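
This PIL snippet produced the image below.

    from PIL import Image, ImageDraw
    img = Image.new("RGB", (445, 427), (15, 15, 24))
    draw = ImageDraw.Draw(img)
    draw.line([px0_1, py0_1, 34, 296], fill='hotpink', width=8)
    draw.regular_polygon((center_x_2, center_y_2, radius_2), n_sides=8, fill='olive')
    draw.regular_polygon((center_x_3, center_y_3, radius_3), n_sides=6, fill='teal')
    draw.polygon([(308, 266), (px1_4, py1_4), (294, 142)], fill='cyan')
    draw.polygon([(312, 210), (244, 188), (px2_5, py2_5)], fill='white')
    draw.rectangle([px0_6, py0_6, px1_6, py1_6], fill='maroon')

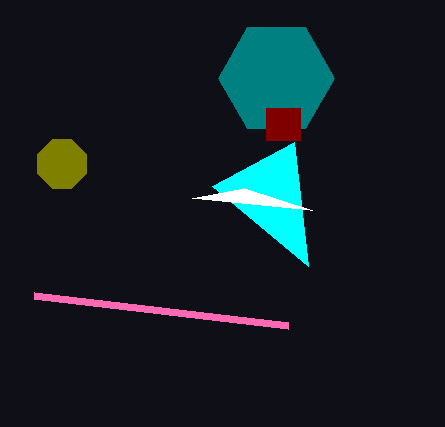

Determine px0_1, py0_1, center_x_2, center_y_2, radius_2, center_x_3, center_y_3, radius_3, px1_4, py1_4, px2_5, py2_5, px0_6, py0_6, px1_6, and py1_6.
px0_1 = 288, py0_1 = 326, center_x_2 = 62, center_y_2 = 164, radius_2 = 26, center_x_3 = 276, center_y_3 = 78, radius_3 = 58, px1_4 = 212, py1_4 = 186, px2_5 = 192, py2_5 = 198, px0_6 = 266, py0_6 = 108, px1_6 = 300, py1_6 = 140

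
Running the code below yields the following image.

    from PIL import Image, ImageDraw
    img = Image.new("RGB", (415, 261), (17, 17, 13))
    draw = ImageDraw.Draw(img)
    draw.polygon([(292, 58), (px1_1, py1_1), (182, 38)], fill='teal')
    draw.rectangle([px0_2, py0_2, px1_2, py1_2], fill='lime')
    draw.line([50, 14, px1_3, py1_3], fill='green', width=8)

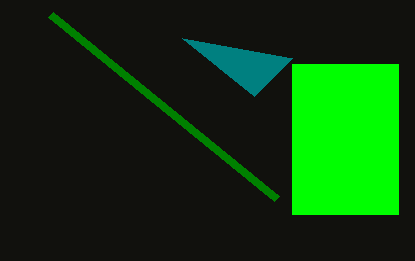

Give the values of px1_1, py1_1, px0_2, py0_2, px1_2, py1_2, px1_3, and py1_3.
px1_1 = 254; py1_1 = 96; px0_2 = 292; py0_2 = 64; px1_2 = 398; py1_2 = 214; px1_3 = 276; py1_3 = 198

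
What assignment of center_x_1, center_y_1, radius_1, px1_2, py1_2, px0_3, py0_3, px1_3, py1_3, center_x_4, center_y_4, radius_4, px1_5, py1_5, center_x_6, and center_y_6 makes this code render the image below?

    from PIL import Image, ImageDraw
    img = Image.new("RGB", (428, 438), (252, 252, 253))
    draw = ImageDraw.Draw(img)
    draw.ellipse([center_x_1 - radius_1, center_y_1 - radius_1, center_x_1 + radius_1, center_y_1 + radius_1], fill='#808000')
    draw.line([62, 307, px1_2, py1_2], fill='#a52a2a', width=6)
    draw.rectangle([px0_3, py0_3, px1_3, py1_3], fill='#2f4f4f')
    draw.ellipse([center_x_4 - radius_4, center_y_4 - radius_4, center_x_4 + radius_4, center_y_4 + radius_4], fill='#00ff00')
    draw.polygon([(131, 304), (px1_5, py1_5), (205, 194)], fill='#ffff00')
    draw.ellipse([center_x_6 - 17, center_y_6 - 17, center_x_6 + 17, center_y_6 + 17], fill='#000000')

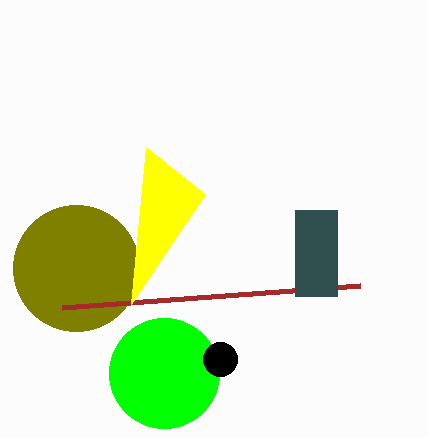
center_x_1 = 76, center_y_1 = 268, radius_1 = 63, px1_2 = 360, py1_2 = 285, px0_3 = 295, py0_3 = 210, px1_3 = 337, py1_3 = 296, center_x_4 = 164, center_y_4 = 373, radius_4 = 55, px1_5 = 146, py1_5 = 147, center_x_6 = 220, center_y_6 = 359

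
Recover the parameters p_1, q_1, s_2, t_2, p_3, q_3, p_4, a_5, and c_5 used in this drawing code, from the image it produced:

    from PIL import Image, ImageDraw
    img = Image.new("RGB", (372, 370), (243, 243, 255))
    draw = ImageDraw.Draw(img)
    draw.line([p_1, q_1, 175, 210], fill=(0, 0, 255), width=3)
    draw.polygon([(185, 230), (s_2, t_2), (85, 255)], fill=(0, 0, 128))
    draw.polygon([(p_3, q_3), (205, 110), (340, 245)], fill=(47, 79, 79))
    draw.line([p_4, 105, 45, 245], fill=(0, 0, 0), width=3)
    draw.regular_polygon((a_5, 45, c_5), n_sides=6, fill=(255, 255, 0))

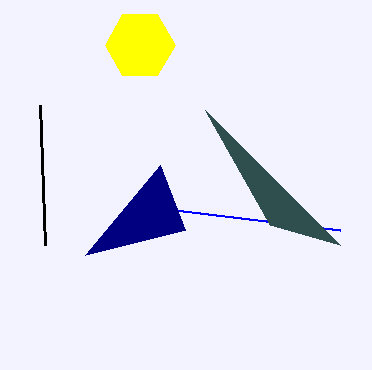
p_1 = 340
q_1 = 230
s_2 = 160
t_2 = 165
p_3 = 270
q_3 = 225
p_4 = 40
a_5 = 140
c_5 = 35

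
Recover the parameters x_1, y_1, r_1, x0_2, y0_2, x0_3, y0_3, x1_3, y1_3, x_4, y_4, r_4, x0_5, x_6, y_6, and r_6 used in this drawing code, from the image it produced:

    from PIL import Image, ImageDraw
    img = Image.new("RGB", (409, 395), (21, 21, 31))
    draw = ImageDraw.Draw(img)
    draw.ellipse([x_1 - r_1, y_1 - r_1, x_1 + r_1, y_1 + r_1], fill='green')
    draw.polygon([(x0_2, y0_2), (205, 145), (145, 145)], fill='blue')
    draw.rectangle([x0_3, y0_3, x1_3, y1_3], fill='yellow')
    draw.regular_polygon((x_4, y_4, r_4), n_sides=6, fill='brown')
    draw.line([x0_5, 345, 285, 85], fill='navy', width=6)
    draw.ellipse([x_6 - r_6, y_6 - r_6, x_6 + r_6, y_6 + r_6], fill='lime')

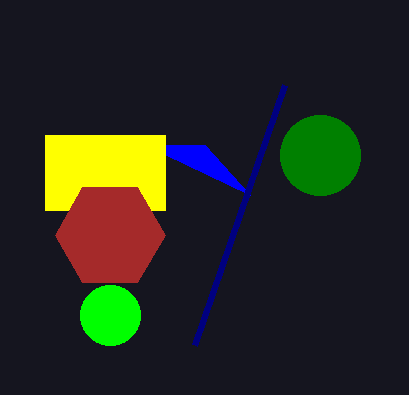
x_1 = 320; y_1 = 155; r_1 = 40; x0_2 = 250; y0_2 = 195; x0_3 = 45; y0_3 = 135; x1_3 = 165; y1_3 = 210; x_4 = 110; y_4 = 235; r_4 = 55; x0_5 = 195; x_6 = 110; y_6 = 315; r_6 = 30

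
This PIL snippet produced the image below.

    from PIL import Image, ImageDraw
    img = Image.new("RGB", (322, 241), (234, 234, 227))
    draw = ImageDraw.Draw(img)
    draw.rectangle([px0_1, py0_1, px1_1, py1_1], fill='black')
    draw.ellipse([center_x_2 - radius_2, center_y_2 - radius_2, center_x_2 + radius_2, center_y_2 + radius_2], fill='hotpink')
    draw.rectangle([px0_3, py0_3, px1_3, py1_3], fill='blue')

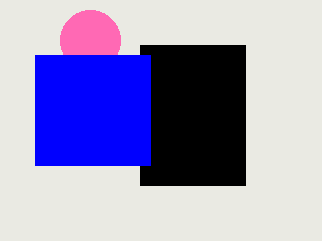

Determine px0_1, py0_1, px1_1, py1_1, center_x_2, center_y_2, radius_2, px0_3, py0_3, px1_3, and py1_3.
px0_1 = 140
py0_1 = 45
px1_1 = 245
py1_1 = 185
center_x_2 = 90
center_y_2 = 40
radius_2 = 30
px0_3 = 35
py0_3 = 55
px1_3 = 150
py1_3 = 165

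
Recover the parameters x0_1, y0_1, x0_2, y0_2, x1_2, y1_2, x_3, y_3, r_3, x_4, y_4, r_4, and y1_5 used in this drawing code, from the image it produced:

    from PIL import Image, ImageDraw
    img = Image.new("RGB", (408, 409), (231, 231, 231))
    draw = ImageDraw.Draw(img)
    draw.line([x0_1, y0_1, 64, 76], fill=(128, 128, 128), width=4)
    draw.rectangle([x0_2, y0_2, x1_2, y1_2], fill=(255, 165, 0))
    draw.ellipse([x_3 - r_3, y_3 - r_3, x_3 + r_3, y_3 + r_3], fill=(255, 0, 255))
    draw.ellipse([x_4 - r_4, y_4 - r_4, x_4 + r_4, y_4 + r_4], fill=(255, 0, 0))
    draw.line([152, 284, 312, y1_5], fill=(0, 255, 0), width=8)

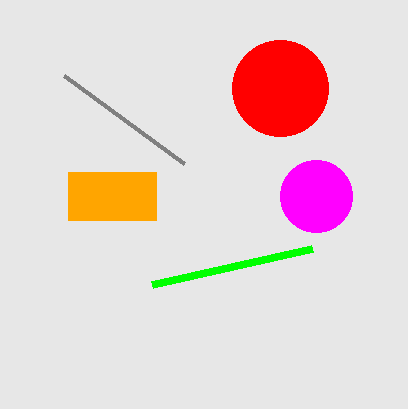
x0_1 = 184; y0_1 = 164; x0_2 = 68; y0_2 = 172; x1_2 = 156; y1_2 = 220; x_3 = 316; y_3 = 196; r_3 = 36; x_4 = 280; y_4 = 88; r_4 = 48; y1_5 = 248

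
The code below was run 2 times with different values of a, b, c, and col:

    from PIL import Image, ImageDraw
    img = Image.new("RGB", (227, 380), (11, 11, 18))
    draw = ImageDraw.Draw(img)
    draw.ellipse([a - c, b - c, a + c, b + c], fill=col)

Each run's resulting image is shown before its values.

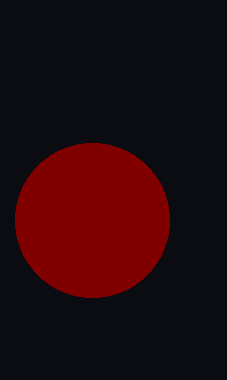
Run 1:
a = 92, b = 220, c = 77, col = 'maroon'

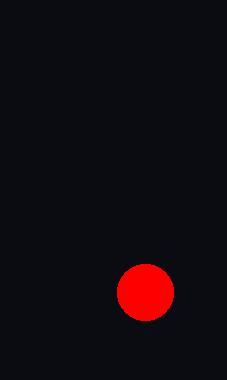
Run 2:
a = 145; b = 292; c = 28; col = 'red'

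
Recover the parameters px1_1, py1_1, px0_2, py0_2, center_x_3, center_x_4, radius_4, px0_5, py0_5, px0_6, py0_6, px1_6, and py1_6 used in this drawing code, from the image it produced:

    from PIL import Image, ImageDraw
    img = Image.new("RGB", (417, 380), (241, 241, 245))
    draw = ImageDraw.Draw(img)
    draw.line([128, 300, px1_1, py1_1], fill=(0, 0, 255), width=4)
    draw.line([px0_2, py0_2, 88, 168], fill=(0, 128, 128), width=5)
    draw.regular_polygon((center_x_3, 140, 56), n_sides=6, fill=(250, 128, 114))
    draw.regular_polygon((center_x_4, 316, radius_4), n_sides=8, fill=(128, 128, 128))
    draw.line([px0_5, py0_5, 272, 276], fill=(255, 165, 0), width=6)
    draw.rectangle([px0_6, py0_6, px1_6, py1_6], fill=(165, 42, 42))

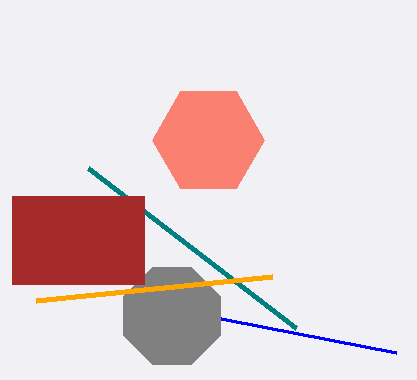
px1_1 = 396
py1_1 = 352
px0_2 = 296
py0_2 = 328
center_x_3 = 208
center_x_4 = 172
radius_4 = 52
px0_5 = 36
py0_5 = 300
px0_6 = 12
py0_6 = 196
px1_6 = 144
py1_6 = 284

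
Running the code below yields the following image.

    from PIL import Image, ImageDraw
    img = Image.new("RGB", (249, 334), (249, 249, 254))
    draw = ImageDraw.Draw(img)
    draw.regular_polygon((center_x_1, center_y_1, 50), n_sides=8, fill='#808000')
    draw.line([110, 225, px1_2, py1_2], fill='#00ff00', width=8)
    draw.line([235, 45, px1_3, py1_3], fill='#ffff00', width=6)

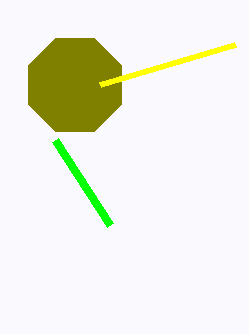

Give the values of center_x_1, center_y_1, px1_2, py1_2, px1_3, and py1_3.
center_x_1 = 75
center_y_1 = 85
px1_2 = 55
py1_2 = 140
px1_3 = 100
py1_3 = 85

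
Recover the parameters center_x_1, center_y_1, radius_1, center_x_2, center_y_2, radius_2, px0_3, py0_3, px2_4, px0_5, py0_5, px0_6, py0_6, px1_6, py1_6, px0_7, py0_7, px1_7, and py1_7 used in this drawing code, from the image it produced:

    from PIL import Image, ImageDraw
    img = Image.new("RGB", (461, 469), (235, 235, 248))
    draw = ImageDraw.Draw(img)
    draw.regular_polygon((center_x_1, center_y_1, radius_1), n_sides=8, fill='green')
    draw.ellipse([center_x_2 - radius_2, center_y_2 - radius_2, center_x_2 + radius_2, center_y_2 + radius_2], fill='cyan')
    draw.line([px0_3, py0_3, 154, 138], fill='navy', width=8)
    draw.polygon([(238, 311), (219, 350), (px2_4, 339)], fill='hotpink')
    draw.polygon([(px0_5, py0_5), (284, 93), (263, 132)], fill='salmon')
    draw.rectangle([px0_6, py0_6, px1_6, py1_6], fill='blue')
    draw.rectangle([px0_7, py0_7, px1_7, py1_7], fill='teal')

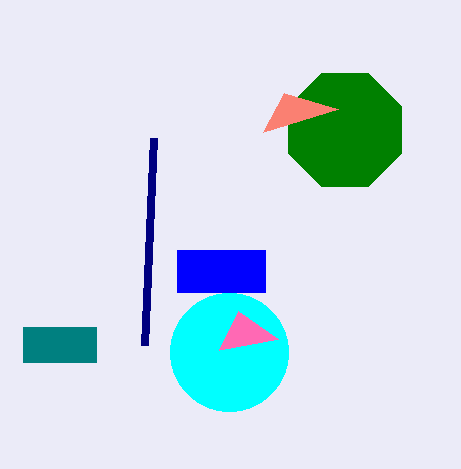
center_x_1 = 345; center_y_1 = 130; radius_1 = 61; center_x_2 = 229; center_y_2 = 352; radius_2 = 59; px0_3 = 145; py0_3 = 345; px2_4 = 278; px0_5 = 338; py0_5 = 109; px0_6 = 177; py0_6 = 250; px1_6 = 265; py1_6 = 292; px0_7 = 23; py0_7 = 327; px1_7 = 96; py1_7 = 362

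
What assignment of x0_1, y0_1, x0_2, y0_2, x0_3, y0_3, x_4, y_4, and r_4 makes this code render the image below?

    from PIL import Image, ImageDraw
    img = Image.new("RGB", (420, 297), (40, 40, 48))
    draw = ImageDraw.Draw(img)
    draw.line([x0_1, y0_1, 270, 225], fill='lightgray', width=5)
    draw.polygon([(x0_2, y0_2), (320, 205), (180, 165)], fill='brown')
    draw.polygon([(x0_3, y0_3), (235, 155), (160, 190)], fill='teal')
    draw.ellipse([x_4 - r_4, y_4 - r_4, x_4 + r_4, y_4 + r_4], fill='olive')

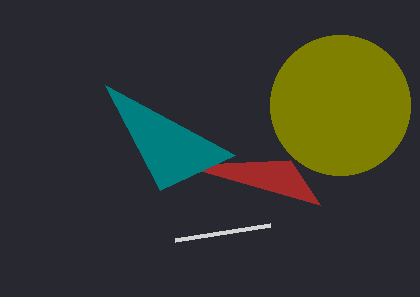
x0_1 = 175; y0_1 = 240; x0_2 = 290; y0_2 = 160; x0_3 = 105; y0_3 = 85; x_4 = 340; y_4 = 105; r_4 = 70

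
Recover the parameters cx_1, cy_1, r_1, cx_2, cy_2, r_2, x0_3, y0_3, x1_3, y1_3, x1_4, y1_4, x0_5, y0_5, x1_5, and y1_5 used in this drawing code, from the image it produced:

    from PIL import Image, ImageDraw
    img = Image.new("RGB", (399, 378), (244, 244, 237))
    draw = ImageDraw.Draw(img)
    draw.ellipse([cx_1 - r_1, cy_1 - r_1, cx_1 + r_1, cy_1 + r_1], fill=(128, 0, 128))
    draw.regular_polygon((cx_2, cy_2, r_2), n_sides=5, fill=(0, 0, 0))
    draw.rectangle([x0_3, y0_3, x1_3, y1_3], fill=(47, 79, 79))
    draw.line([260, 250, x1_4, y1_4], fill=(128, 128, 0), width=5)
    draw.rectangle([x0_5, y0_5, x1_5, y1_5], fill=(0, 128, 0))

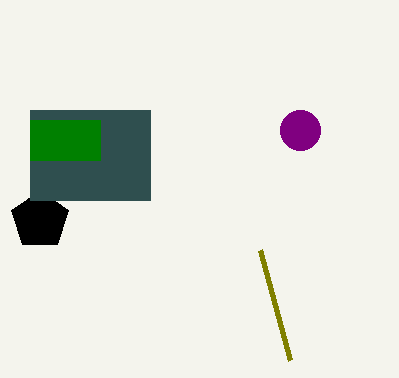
cx_1 = 300; cy_1 = 130; r_1 = 20; cx_2 = 40; cy_2 = 220; r_2 = 30; x0_3 = 30; y0_3 = 110; x1_3 = 150; y1_3 = 200; x1_4 = 290; y1_4 = 360; x0_5 = 30; y0_5 = 120; x1_5 = 100; y1_5 = 160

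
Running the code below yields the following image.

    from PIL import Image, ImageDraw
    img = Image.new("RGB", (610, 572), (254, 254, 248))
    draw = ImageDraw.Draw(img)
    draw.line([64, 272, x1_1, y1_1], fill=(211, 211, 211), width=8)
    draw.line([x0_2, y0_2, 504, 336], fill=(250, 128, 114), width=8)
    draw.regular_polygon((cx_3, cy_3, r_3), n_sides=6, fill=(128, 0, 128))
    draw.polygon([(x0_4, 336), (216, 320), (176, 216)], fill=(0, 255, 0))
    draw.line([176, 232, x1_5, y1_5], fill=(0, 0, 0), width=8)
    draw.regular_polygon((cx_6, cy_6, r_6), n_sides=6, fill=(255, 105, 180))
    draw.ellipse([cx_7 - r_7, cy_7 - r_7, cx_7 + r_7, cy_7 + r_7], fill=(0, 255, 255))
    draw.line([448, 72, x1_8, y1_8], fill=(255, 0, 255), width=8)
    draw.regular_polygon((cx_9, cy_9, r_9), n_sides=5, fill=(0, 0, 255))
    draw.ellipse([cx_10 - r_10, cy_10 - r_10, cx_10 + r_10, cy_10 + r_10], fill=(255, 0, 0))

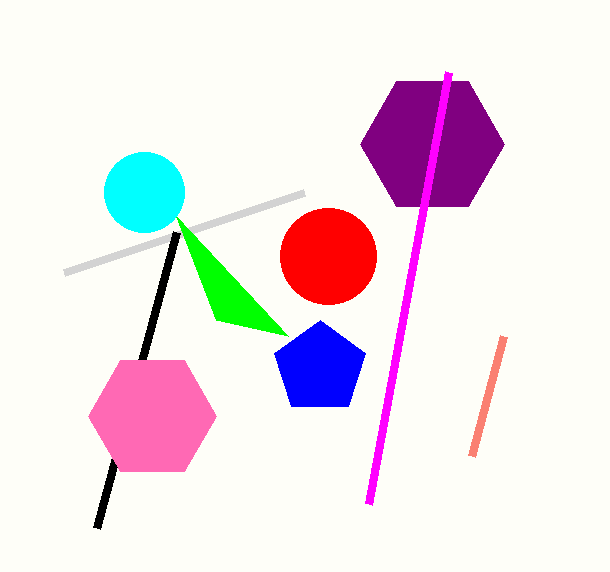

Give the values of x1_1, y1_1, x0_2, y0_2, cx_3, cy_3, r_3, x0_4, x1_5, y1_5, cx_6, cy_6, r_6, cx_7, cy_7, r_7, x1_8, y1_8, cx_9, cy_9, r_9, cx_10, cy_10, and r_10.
x1_1 = 304
y1_1 = 192
x0_2 = 472
y0_2 = 456
cx_3 = 432
cy_3 = 144
r_3 = 72
x0_4 = 288
x1_5 = 96
y1_5 = 528
cx_6 = 152
cy_6 = 416
r_6 = 64
cx_7 = 144
cy_7 = 192
r_7 = 40
x1_8 = 368
y1_8 = 504
cx_9 = 320
cy_9 = 368
r_9 = 48
cx_10 = 328
cy_10 = 256
r_10 = 48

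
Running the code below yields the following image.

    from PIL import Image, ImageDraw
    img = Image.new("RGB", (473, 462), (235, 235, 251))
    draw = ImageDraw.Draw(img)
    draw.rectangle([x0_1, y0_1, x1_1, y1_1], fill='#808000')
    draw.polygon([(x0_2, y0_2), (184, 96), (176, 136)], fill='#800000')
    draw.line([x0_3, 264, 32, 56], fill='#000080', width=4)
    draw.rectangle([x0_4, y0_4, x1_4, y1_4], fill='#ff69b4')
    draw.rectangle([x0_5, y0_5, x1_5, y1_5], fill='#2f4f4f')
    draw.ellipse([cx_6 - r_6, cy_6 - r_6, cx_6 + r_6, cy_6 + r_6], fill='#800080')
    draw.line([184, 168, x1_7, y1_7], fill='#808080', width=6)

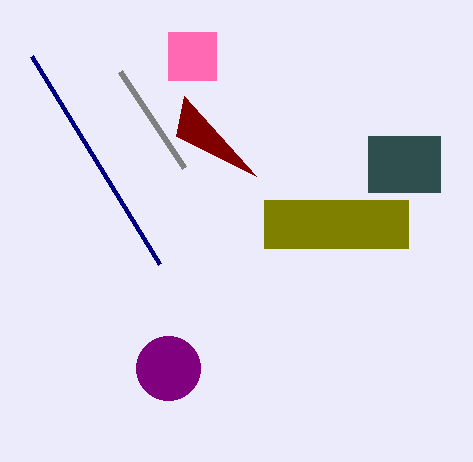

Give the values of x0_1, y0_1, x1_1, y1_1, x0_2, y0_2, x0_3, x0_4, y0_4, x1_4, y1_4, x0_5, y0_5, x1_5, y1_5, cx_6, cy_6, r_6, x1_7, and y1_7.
x0_1 = 264, y0_1 = 200, x1_1 = 408, y1_1 = 248, x0_2 = 256, y0_2 = 176, x0_3 = 160, x0_4 = 168, y0_4 = 32, x1_4 = 216, y1_4 = 80, x0_5 = 368, y0_5 = 136, x1_5 = 440, y1_5 = 192, cx_6 = 168, cy_6 = 368, r_6 = 32, x1_7 = 120, y1_7 = 72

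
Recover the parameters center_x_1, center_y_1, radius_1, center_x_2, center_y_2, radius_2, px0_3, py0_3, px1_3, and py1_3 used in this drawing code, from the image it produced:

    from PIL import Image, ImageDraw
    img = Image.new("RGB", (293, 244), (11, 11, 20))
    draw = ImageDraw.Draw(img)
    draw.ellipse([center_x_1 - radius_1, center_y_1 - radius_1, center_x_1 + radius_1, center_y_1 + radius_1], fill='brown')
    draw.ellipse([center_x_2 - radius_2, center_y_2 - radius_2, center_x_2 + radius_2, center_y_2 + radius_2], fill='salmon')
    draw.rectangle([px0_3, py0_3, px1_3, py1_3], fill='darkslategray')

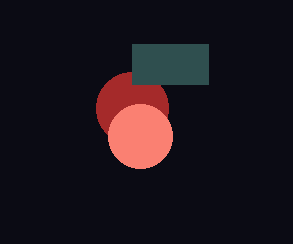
center_x_1 = 132; center_y_1 = 108; radius_1 = 36; center_x_2 = 140; center_y_2 = 136; radius_2 = 32; px0_3 = 132; py0_3 = 44; px1_3 = 208; py1_3 = 84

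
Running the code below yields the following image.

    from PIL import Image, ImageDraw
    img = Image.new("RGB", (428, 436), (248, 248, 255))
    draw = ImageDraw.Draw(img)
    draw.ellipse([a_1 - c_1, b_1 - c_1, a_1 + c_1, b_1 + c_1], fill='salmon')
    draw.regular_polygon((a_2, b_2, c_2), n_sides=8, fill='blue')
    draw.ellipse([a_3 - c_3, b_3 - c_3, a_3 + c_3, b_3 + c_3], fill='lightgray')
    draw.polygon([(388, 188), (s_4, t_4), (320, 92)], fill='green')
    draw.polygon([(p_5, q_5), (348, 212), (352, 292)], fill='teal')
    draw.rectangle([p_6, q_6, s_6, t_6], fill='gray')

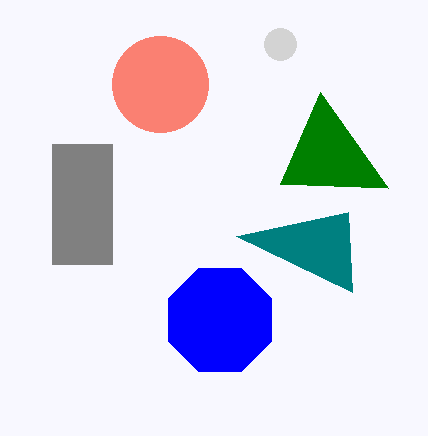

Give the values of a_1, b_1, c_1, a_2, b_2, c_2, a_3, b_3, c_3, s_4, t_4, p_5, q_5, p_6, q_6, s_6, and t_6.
a_1 = 160; b_1 = 84; c_1 = 48; a_2 = 220; b_2 = 320; c_2 = 56; a_3 = 280; b_3 = 44; c_3 = 16; s_4 = 280; t_4 = 184; p_5 = 236; q_5 = 236; p_6 = 52; q_6 = 144; s_6 = 112; t_6 = 264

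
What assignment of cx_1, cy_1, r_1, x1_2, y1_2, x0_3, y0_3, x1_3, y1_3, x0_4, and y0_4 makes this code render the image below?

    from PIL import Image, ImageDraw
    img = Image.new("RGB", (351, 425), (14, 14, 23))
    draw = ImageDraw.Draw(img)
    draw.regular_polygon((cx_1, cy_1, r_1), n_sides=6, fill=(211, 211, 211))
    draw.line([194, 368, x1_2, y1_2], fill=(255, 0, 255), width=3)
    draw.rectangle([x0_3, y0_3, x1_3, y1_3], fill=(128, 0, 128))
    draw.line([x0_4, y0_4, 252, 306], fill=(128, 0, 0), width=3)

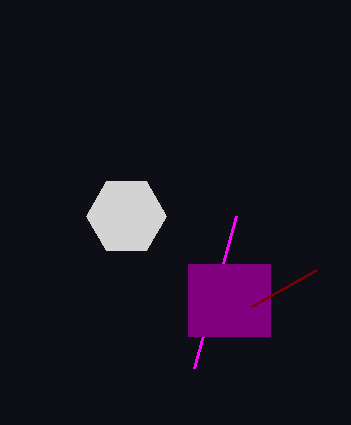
cx_1 = 126, cy_1 = 216, r_1 = 40, x1_2 = 236, y1_2 = 216, x0_3 = 188, y0_3 = 264, x1_3 = 270, y1_3 = 336, x0_4 = 316, y0_4 = 270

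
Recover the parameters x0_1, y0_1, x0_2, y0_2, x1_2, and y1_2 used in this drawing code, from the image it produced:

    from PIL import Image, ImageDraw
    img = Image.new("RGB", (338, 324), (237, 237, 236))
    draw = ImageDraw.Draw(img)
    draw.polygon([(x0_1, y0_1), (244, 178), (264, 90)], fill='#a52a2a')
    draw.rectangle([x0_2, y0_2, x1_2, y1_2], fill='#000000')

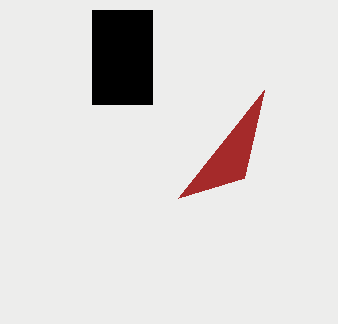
x0_1 = 178, y0_1 = 198, x0_2 = 92, y0_2 = 10, x1_2 = 152, y1_2 = 104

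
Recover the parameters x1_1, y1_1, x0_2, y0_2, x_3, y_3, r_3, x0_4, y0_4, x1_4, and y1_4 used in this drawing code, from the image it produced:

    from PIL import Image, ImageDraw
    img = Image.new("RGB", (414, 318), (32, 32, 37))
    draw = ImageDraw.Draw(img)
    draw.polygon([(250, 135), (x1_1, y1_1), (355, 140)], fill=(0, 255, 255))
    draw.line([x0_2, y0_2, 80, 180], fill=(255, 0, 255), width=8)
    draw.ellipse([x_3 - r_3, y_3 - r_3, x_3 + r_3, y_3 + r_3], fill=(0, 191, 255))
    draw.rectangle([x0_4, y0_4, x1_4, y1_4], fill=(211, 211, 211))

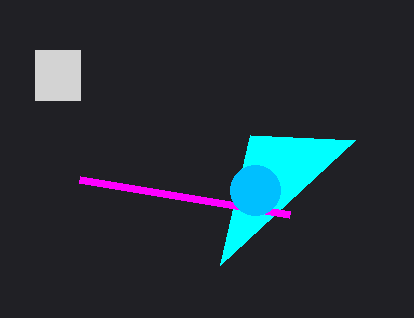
x1_1 = 220
y1_1 = 265
x0_2 = 290
y0_2 = 215
x_3 = 255
y_3 = 190
r_3 = 25
x0_4 = 35
y0_4 = 50
x1_4 = 80
y1_4 = 100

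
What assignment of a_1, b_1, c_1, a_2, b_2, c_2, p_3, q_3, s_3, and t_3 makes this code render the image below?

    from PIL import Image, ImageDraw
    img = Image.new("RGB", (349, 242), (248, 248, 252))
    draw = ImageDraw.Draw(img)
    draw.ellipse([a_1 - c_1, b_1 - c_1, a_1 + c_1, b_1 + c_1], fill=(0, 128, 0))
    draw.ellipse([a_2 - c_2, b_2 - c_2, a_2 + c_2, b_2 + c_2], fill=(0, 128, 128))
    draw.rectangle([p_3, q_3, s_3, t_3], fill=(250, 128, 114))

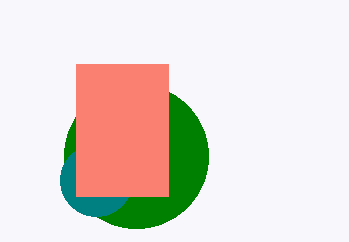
a_1 = 136
b_1 = 156
c_1 = 72
a_2 = 96
b_2 = 180
c_2 = 36
p_3 = 76
q_3 = 64
s_3 = 168
t_3 = 196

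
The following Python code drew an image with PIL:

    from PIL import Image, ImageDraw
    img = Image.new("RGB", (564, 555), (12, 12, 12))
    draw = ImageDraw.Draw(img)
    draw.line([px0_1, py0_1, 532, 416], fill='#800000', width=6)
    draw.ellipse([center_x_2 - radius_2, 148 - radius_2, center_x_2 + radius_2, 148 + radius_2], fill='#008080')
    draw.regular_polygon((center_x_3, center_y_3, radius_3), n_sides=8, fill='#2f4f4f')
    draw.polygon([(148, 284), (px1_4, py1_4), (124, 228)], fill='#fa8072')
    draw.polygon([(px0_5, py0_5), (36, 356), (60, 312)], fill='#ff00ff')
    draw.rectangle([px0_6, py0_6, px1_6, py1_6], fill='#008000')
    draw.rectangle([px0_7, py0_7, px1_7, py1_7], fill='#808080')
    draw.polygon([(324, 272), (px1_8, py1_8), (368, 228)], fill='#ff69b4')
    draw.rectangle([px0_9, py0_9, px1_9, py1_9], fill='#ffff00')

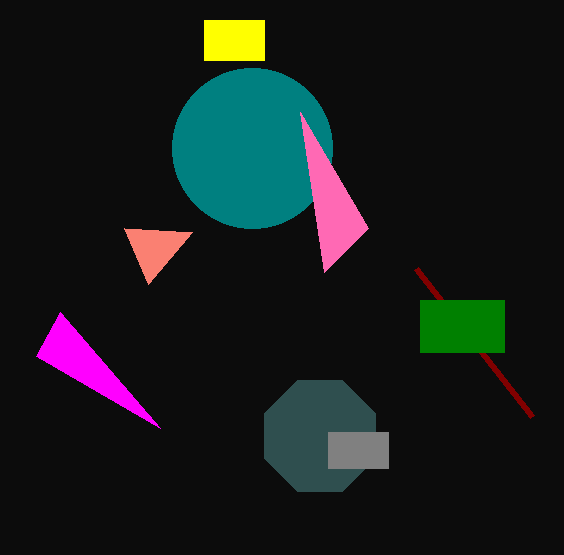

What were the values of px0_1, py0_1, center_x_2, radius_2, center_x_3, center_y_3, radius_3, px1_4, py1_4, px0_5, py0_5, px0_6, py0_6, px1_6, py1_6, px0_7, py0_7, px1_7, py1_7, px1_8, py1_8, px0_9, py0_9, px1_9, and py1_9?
px0_1 = 416, py0_1 = 268, center_x_2 = 252, radius_2 = 80, center_x_3 = 320, center_y_3 = 436, radius_3 = 60, px1_4 = 192, py1_4 = 232, px0_5 = 160, py0_5 = 428, px0_6 = 420, py0_6 = 300, px1_6 = 504, py1_6 = 352, px0_7 = 328, py0_7 = 432, px1_7 = 388, py1_7 = 468, px1_8 = 300, py1_8 = 112, px0_9 = 204, py0_9 = 20, px1_9 = 264, py1_9 = 60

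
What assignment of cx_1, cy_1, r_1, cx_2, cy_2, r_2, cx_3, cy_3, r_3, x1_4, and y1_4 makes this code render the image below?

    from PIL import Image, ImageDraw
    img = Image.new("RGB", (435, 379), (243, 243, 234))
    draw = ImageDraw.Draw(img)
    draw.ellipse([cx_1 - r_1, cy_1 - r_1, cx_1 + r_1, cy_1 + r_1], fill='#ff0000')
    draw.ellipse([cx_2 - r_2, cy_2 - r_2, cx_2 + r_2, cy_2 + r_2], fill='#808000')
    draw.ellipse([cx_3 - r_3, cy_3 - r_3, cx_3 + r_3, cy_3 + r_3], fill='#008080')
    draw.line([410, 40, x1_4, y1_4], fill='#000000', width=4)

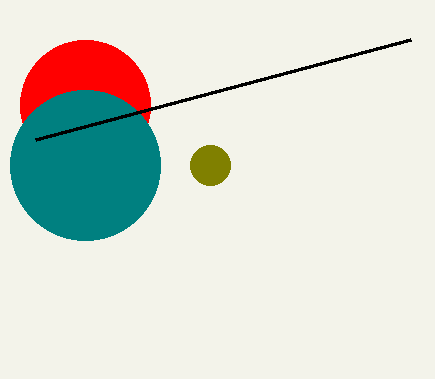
cx_1 = 85, cy_1 = 105, r_1 = 65, cx_2 = 210, cy_2 = 165, r_2 = 20, cx_3 = 85, cy_3 = 165, r_3 = 75, x1_4 = 35, y1_4 = 140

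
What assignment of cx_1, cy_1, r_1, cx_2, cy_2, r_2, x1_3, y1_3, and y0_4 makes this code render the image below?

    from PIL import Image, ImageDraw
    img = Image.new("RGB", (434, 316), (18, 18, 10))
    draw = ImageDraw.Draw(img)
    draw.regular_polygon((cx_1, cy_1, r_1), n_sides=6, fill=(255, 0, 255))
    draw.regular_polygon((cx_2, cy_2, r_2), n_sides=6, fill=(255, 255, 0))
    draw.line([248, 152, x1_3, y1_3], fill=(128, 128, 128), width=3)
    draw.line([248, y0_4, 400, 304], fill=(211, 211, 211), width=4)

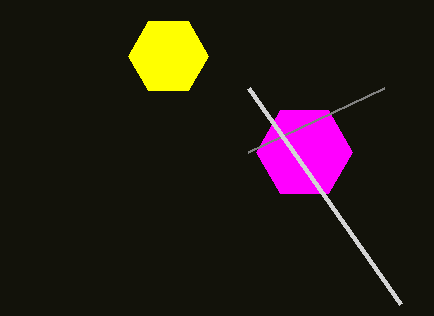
cx_1 = 304; cy_1 = 152; r_1 = 48; cx_2 = 168; cy_2 = 56; r_2 = 40; x1_3 = 384; y1_3 = 88; y0_4 = 88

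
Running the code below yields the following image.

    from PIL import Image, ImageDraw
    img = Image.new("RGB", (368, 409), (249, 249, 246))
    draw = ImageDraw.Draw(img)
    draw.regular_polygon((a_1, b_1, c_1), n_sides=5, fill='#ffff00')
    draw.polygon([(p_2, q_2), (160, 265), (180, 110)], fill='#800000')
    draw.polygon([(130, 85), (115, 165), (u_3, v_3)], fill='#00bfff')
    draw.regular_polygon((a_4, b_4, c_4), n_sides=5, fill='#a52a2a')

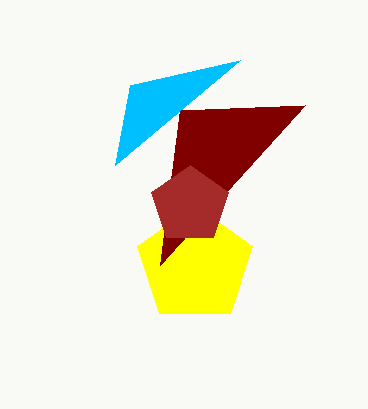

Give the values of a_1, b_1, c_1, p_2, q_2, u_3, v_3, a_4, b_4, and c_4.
a_1 = 195, b_1 = 265, c_1 = 60, p_2 = 305, q_2 = 105, u_3 = 240, v_3 = 60, a_4 = 190, b_4 = 205, c_4 = 40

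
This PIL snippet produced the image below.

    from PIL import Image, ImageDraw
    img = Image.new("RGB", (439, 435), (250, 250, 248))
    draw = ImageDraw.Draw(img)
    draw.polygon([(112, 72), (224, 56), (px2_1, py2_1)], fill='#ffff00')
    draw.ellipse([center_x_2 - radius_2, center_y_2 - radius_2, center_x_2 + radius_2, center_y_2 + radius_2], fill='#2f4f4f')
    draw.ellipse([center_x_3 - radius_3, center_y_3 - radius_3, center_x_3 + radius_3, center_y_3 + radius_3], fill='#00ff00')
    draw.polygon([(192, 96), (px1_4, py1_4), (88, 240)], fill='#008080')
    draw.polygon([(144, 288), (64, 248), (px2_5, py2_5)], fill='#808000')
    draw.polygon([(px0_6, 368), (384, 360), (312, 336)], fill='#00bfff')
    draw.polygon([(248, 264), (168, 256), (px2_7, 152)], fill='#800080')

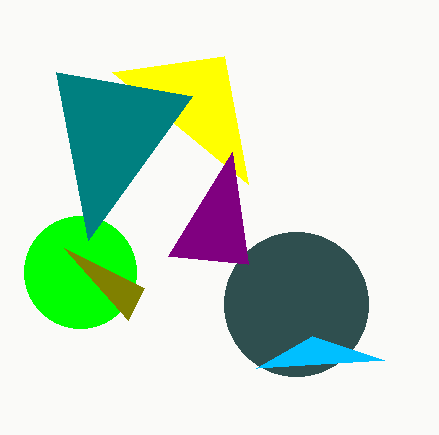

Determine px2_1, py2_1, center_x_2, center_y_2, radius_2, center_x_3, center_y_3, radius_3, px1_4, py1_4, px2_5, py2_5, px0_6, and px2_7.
px2_1 = 248
py2_1 = 184
center_x_2 = 296
center_y_2 = 304
radius_2 = 72
center_x_3 = 80
center_y_3 = 272
radius_3 = 56
px1_4 = 56
py1_4 = 72
px2_5 = 128
py2_5 = 320
px0_6 = 256
px2_7 = 232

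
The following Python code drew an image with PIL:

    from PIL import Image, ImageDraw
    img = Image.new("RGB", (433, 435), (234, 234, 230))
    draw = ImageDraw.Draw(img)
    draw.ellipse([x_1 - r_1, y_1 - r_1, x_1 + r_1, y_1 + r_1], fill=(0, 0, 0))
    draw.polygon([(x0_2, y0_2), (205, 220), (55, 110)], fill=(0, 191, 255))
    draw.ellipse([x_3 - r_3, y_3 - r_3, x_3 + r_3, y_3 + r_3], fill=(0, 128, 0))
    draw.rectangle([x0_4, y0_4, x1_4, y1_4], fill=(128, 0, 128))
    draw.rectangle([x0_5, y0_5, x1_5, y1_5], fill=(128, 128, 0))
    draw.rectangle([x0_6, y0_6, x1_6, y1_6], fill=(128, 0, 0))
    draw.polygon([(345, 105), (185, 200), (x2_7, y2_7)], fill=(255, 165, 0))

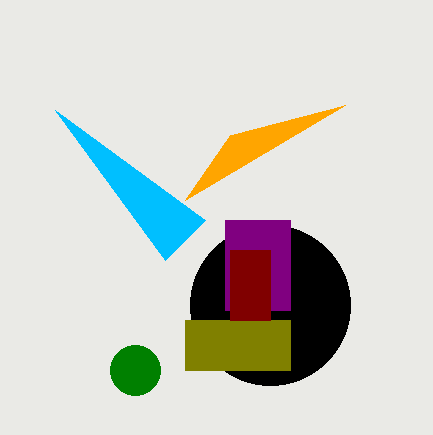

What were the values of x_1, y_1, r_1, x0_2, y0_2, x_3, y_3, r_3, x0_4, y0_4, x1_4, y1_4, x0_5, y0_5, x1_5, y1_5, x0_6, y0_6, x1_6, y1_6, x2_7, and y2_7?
x_1 = 270
y_1 = 305
r_1 = 80
x0_2 = 165
y0_2 = 260
x_3 = 135
y_3 = 370
r_3 = 25
x0_4 = 225
y0_4 = 220
x1_4 = 290
y1_4 = 310
x0_5 = 185
y0_5 = 320
x1_5 = 290
y1_5 = 370
x0_6 = 230
y0_6 = 250
x1_6 = 270
y1_6 = 320
x2_7 = 230
y2_7 = 135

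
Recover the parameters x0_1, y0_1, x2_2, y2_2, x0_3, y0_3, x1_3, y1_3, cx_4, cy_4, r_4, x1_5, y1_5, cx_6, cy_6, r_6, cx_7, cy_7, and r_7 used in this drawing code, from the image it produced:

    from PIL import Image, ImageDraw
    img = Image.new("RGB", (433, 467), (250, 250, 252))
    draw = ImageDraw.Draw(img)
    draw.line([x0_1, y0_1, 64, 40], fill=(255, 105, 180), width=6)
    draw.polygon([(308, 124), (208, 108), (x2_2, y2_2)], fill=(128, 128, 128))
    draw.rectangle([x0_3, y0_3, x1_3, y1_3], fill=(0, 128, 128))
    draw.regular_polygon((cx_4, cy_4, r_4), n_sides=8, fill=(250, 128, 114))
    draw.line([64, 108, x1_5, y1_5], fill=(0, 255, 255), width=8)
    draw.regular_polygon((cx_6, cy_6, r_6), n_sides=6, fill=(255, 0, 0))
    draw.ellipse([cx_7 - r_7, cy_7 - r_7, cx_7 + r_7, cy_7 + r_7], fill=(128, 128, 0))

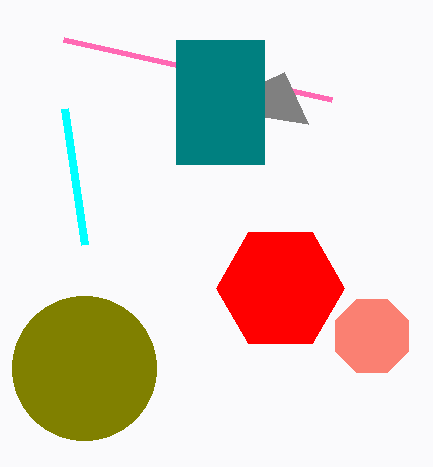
x0_1 = 332; y0_1 = 100; x2_2 = 284; y2_2 = 72; x0_3 = 176; y0_3 = 40; x1_3 = 264; y1_3 = 164; cx_4 = 372; cy_4 = 336; r_4 = 40; x1_5 = 84; y1_5 = 244; cx_6 = 280; cy_6 = 288; r_6 = 64; cx_7 = 84; cy_7 = 368; r_7 = 72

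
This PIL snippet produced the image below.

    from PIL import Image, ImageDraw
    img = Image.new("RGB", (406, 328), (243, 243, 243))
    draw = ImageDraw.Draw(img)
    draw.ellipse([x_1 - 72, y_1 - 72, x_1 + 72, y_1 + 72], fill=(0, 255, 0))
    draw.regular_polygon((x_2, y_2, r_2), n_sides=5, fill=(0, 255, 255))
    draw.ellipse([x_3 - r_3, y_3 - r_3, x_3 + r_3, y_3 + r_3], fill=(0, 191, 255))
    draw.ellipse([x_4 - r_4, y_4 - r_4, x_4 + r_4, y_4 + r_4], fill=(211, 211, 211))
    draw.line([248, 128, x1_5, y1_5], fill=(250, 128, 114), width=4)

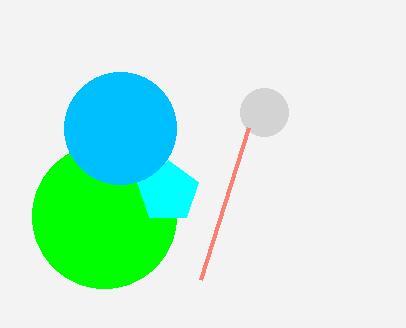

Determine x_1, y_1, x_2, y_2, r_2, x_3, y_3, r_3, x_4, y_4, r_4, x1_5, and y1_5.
x_1 = 104; y_1 = 216; x_2 = 168; y_2 = 192; r_2 = 32; x_3 = 120; y_3 = 128; r_3 = 56; x_4 = 264; y_4 = 112; r_4 = 24; x1_5 = 200; y1_5 = 280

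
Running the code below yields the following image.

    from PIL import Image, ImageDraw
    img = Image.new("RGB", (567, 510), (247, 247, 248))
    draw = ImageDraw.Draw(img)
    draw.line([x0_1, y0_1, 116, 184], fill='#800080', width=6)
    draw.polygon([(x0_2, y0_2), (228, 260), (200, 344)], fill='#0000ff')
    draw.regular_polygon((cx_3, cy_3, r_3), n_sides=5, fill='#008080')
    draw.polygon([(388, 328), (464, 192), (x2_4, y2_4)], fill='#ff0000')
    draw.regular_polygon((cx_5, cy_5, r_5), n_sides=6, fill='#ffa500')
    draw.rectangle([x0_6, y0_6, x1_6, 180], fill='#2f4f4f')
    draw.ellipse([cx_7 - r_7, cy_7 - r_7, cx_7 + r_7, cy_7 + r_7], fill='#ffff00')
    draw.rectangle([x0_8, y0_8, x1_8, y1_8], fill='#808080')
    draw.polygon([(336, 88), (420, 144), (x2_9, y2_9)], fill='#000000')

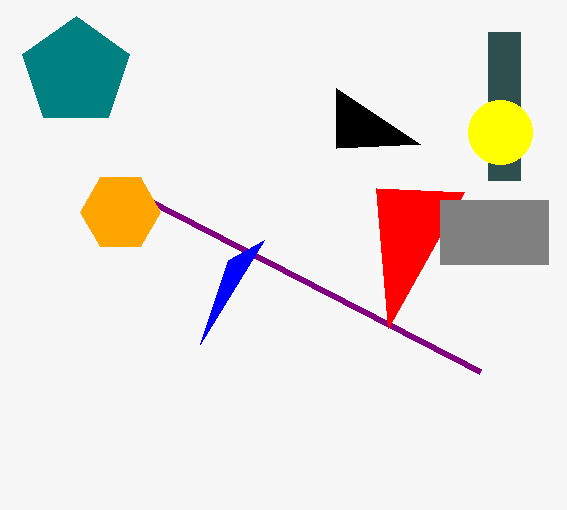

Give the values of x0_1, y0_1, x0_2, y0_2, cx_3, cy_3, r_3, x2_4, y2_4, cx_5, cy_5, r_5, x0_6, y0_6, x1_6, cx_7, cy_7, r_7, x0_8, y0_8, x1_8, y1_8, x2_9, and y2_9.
x0_1 = 480
y0_1 = 372
x0_2 = 264
y0_2 = 240
cx_3 = 76
cy_3 = 72
r_3 = 56
x2_4 = 376
y2_4 = 188
cx_5 = 120
cy_5 = 212
r_5 = 40
x0_6 = 488
y0_6 = 32
x1_6 = 520
cx_7 = 500
cy_7 = 132
r_7 = 32
x0_8 = 440
y0_8 = 200
x1_8 = 548
y1_8 = 264
x2_9 = 336
y2_9 = 148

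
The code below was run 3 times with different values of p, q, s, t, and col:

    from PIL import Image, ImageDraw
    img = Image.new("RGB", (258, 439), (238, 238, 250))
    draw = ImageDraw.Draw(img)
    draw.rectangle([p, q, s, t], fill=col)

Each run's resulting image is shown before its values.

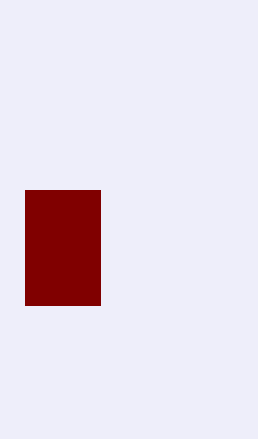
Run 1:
p = 25, q = 190, s = 100, t = 305, col = 'maroon'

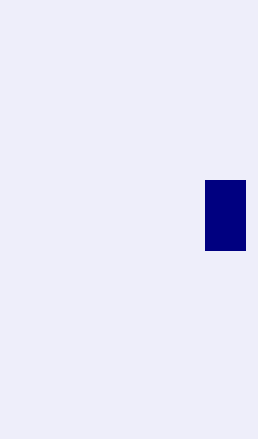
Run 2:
p = 205, q = 180, s = 245, t = 250, col = 'navy'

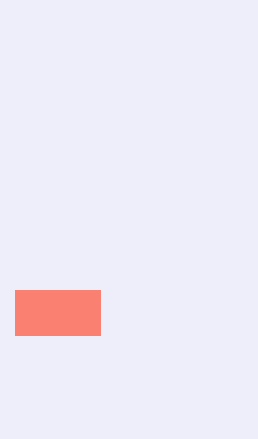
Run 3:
p = 15
q = 290
s = 100
t = 335
col = 'salmon'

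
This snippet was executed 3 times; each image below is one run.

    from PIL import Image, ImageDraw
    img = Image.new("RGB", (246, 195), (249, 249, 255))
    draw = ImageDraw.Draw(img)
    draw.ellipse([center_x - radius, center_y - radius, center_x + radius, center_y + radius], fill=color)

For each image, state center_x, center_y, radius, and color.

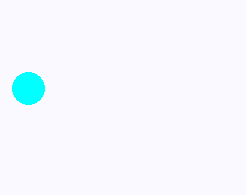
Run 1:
center_x = 28
center_y = 88
radius = 16
color = 'cyan'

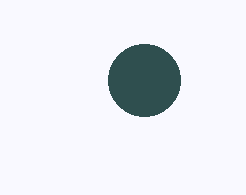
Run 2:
center_x = 144
center_y = 80
radius = 36
color = 'darkslategray'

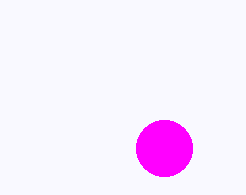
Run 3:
center_x = 164, center_y = 148, radius = 28, color = 'magenta'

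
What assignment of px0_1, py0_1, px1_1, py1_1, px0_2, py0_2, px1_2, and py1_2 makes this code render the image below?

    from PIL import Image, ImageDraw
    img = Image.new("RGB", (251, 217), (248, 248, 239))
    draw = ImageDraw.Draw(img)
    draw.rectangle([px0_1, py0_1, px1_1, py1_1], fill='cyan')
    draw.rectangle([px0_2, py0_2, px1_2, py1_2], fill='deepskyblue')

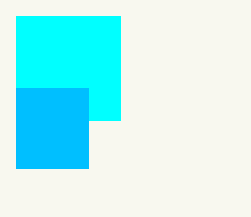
px0_1 = 16, py0_1 = 16, px1_1 = 120, py1_1 = 120, px0_2 = 16, py0_2 = 88, px1_2 = 88, py1_2 = 168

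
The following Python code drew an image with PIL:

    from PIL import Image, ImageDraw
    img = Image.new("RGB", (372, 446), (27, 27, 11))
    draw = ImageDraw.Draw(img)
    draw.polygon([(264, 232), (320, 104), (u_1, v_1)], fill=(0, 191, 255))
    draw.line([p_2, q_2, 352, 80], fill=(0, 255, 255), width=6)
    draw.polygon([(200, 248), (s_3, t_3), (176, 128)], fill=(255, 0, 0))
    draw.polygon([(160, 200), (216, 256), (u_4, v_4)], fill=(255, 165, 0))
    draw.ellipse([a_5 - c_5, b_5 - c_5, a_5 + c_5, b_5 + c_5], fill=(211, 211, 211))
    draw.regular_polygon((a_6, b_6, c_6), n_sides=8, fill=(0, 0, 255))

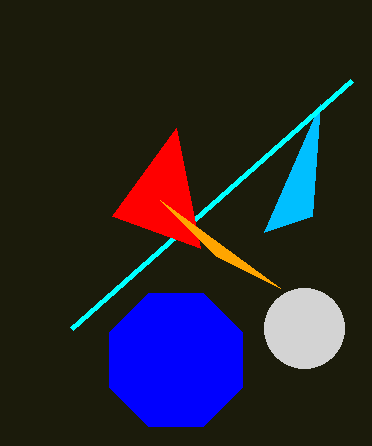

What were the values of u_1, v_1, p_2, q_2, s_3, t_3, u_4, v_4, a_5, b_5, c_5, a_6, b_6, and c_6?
u_1 = 312; v_1 = 216; p_2 = 72; q_2 = 328; s_3 = 112; t_3 = 216; u_4 = 280; v_4 = 288; a_5 = 304; b_5 = 328; c_5 = 40; a_6 = 176; b_6 = 360; c_6 = 72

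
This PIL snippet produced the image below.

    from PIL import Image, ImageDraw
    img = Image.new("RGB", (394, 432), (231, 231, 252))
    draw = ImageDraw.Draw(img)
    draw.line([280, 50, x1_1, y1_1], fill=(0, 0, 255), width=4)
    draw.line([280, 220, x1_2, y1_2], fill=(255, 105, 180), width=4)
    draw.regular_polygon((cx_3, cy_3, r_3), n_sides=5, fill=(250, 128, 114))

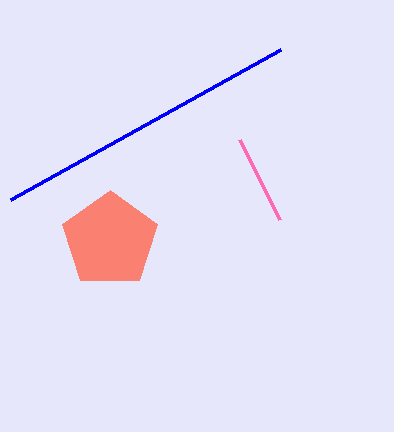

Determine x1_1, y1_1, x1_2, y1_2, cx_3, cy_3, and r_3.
x1_1 = 10, y1_1 = 200, x1_2 = 240, y1_2 = 140, cx_3 = 110, cy_3 = 240, r_3 = 50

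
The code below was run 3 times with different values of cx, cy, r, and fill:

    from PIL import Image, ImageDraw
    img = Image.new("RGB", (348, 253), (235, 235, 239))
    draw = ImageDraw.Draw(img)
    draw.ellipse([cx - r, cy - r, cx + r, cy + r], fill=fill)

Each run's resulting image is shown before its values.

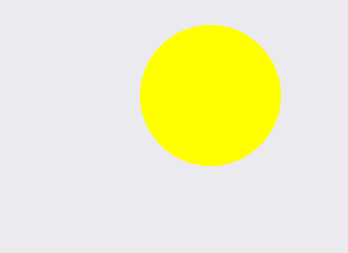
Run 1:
cx = 210
cy = 95
r = 70
fill = 'yellow'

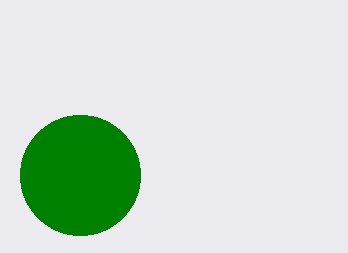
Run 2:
cx = 80
cy = 175
r = 60
fill = 'green'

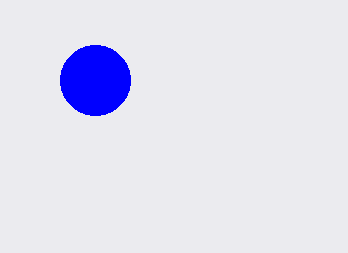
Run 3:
cx = 95
cy = 80
r = 35
fill = 'blue'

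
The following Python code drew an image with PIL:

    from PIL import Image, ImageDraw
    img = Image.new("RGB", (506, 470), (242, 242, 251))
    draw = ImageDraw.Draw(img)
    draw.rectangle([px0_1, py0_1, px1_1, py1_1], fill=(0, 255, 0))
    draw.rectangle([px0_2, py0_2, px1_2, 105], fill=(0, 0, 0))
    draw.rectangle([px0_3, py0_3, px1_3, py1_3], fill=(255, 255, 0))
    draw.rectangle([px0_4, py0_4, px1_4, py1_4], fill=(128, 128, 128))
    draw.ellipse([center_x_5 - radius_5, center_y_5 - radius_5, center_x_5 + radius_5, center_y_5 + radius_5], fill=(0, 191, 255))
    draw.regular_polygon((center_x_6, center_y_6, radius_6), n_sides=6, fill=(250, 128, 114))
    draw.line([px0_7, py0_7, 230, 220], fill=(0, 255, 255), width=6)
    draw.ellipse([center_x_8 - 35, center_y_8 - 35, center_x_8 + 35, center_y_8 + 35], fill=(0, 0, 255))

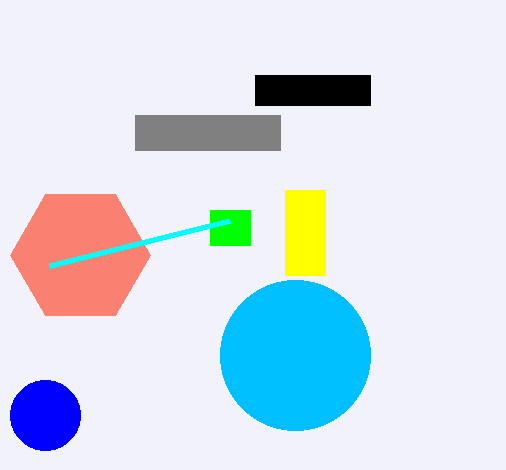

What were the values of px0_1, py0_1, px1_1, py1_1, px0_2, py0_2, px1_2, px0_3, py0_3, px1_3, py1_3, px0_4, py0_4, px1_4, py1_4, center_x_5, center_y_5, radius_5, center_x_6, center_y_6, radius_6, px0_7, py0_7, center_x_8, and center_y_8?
px0_1 = 210
py0_1 = 210
px1_1 = 250
py1_1 = 245
px0_2 = 255
py0_2 = 75
px1_2 = 370
px0_3 = 285
py0_3 = 190
px1_3 = 325
py1_3 = 275
px0_4 = 135
py0_4 = 115
px1_4 = 280
py1_4 = 150
center_x_5 = 295
center_y_5 = 355
radius_5 = 75
center_x_6 = 80
center_y_6 = 255
radius_6 = 70
px0_7 = 50
py0_7 = 265
center_x_8 = 45
center_y_8 = 415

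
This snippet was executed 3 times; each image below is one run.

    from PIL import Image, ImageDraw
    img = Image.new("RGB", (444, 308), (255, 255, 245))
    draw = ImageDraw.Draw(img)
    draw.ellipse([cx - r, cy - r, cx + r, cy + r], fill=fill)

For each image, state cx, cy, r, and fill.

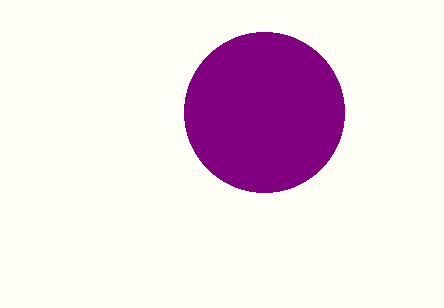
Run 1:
cx = 264
cy = 112
r = 80
fill = 'purple'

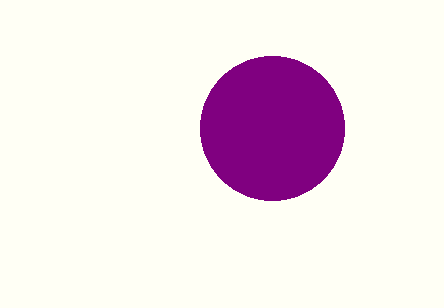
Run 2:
cx = 272
cy = 128
r = 72
fill = 'purple'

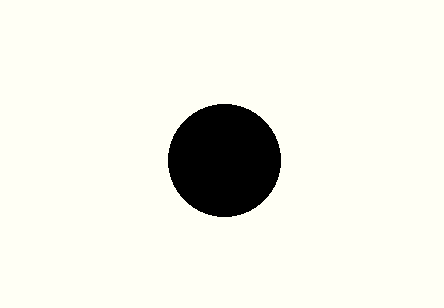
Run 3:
cx = 224, cy = 160, r = 56, fill = 'black'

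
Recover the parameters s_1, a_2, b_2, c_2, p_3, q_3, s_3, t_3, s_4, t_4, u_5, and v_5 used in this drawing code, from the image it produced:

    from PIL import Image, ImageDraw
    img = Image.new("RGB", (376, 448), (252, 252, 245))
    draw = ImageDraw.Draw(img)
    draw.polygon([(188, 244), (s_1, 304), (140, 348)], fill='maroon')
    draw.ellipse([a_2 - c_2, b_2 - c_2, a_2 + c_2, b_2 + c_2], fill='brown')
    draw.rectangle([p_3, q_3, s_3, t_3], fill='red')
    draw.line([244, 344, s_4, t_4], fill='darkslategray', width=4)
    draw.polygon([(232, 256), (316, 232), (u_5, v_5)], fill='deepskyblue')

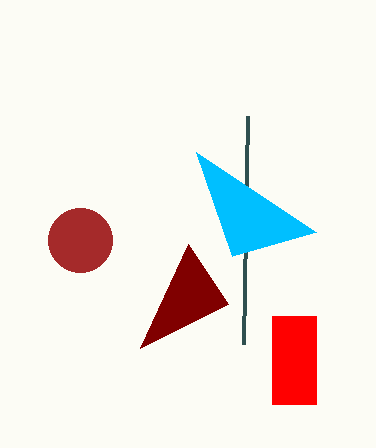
s_1 = 228, a_2 = 80, b_2 = 240, c_2 = 32, p_3 = 272, q_3 = 316, s_3 = 316, t_3 = 404, s_4 = 248, t_4 = 116, u_5 = 196, v_5 = 152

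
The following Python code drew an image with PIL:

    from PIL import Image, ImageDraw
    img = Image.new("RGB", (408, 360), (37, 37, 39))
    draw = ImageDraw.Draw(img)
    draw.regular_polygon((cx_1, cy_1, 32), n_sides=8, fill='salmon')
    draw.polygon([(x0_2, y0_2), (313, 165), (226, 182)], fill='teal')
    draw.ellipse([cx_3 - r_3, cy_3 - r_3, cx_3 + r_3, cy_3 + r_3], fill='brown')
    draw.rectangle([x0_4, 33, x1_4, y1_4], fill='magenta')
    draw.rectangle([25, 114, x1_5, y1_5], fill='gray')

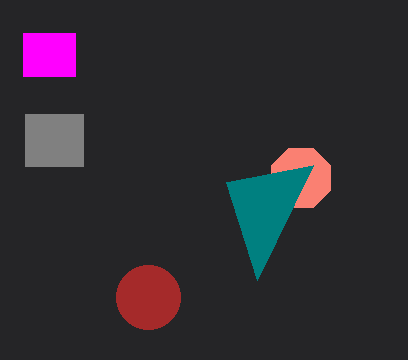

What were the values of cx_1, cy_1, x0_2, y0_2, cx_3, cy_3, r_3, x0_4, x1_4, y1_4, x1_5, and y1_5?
cx_1 = 301
cy_1 = 178
x0_2 = 257
y0_2 = 280
cx_3 = 148
cy_3 = 297
r_3 = 32
x0_4 = 23
x1_4 = 75
y1_4 = 76
x1_5 = 83
y1_5 = 166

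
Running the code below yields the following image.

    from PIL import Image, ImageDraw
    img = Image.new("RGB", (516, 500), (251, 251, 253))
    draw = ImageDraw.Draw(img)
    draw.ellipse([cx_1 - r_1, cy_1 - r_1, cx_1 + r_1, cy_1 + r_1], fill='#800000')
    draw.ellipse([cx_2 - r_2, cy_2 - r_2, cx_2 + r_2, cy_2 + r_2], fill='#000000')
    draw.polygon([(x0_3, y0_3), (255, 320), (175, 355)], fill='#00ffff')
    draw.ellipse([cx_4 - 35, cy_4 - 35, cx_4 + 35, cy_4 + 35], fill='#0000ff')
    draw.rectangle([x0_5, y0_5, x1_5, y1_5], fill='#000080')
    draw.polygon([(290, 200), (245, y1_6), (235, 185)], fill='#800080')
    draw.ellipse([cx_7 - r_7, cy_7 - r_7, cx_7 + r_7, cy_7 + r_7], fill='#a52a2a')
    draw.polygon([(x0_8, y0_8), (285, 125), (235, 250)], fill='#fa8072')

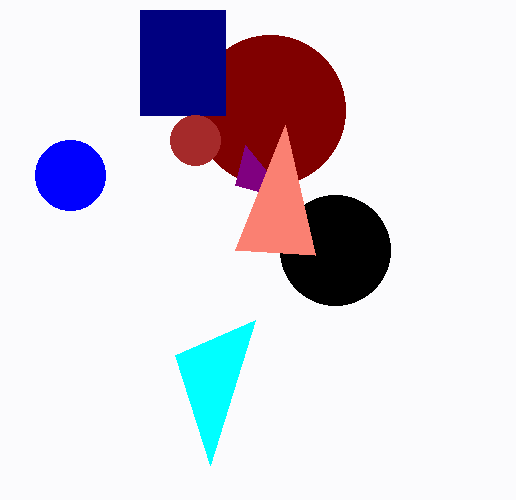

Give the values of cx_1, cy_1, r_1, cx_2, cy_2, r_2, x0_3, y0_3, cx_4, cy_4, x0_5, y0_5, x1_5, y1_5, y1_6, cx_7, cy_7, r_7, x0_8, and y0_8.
cx_1 = 270; cy_1 = 110; r_1 = 75; cx_2 = 335; cy_2 = 250; r_2 = 55; x0_3 = 210; y0_3 = 465; cx_4 = 70; cy_4 = 175; x0_5 = 140; y0_5 = 10; x1_5 = 225; y1_5 = 115; y1_6 = 145; cx_7 = 195; cy_7 = 140; r_7 = 25; x0_8 = 315; y0_8 = 255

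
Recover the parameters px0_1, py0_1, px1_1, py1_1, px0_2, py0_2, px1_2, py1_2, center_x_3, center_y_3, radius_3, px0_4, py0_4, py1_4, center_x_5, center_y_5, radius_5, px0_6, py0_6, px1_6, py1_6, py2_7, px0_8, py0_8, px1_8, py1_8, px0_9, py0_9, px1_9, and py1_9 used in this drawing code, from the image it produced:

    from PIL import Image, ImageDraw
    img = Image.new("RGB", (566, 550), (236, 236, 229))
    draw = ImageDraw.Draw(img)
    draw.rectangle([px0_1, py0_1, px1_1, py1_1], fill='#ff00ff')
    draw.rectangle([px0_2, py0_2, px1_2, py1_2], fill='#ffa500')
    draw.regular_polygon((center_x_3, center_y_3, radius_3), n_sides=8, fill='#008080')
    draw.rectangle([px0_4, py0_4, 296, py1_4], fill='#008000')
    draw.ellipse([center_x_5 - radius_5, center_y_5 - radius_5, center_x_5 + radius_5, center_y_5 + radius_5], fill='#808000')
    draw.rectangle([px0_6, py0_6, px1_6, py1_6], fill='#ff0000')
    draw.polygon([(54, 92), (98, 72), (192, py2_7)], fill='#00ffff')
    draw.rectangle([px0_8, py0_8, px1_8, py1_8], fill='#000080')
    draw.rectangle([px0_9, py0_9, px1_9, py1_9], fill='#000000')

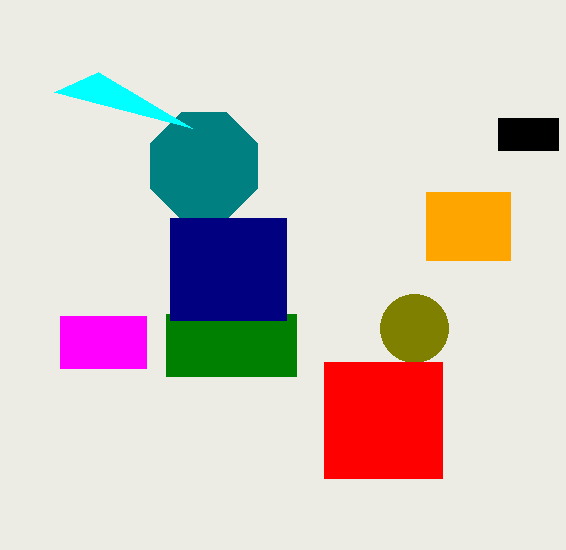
px0_1 = 60
py0_1 = 316
px1_1 = 146
py1_1 = 368
px0_2 = 426
py0_2 = 192
px1_2 = 510
py1_2 = 260
center_x_3 = 204
center_y_3 = 166
radius_3 = 58
px0_4 = 166
py0_4 = 314
py1_4 = 376
center_x_5 = 414
center_y_5 = 328
radius_5 = 34
px0_6 = 324
py0_6 = 362
px1_6 = 442
py1_6 = 478
py2_7 = 128
px0_8 = 170
py0_8 = 218
px1_8 = 286
py1_8 = 320
px0_9 = 498
py0_9 = 118
px1_9 = 558
py1_9 = 150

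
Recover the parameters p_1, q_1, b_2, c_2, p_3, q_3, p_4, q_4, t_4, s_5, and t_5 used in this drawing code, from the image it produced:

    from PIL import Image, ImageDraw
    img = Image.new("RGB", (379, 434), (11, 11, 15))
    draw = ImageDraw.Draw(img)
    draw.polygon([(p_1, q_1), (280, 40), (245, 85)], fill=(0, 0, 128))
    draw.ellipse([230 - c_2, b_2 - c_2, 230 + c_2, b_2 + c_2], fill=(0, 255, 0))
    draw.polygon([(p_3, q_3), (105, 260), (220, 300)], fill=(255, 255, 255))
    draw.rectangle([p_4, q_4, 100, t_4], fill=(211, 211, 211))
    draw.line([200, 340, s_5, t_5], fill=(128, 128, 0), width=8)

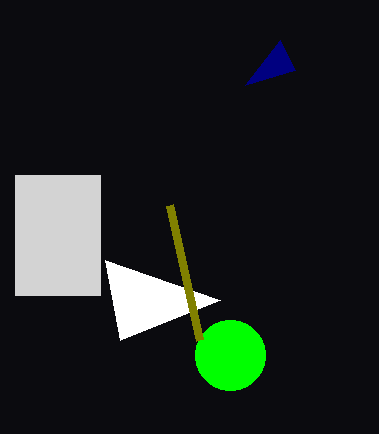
p_1 = 295
q_1 = 70
b_2 = 355
c_2 = 35
p_3 = 120
q_3 = 340
p_4 = 15
q_4 = 175
t_4 = 295
s_5 = 170
t_5 = 205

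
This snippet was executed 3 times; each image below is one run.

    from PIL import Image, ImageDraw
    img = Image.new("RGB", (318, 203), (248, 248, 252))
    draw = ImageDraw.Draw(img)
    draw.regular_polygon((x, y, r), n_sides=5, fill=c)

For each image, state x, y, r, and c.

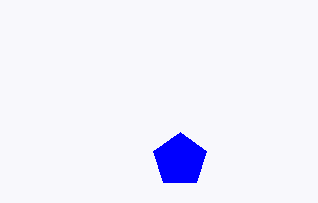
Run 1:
x = 180
y = 160
r = 28
c = 'blue'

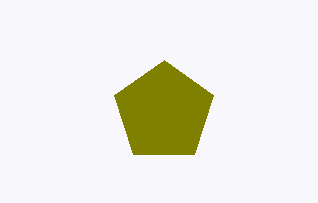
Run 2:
x = 164; y = 112; r = 52; c = 'olive'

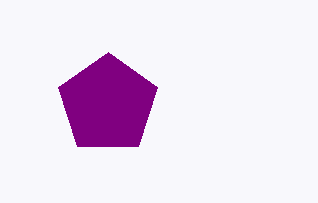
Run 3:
x = 108, y = 104, r = 52, c = 'purple'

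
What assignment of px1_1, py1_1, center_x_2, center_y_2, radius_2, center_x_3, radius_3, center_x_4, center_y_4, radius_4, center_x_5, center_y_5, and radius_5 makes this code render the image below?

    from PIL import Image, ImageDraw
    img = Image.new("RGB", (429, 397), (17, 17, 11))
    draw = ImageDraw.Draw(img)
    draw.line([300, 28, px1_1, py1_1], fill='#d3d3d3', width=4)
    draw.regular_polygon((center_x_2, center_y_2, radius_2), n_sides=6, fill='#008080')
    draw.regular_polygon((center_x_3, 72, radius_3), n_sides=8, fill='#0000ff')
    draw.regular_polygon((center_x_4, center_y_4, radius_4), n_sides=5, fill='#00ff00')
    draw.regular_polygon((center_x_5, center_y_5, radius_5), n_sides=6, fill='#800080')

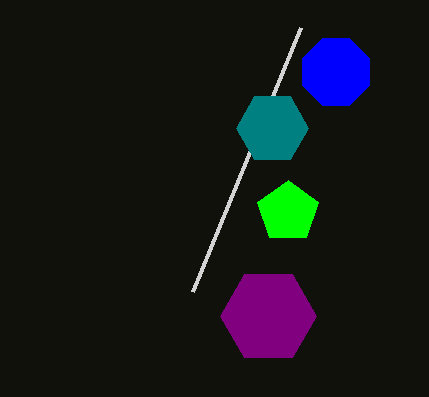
px1_1 = 192
py1_1 = 292
center_x_2 = 272
center_y_2 = 128
radius_2 = 36
center_x_3 = 336
radius_3 = 36
center_x_4 = 288
center_y_4 = 212
radius_4 = 32
center_x_5 = 268
center_y_5 = 316
radius_5 = 48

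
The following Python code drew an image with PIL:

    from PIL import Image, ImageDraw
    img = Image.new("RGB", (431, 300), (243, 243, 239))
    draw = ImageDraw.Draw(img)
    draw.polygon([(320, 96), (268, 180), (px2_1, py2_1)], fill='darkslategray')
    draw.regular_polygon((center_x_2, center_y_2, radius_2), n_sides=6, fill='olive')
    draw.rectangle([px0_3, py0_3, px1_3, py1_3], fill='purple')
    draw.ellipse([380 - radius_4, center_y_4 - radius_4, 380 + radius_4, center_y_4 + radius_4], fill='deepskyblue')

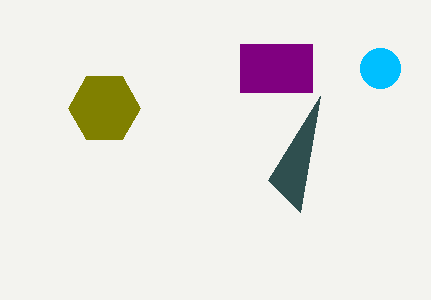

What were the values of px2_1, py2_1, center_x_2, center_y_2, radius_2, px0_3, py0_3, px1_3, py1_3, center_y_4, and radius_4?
px2_1 = 300
py2_1 = 212
center_x_2 = 104
center_y_2 = 108
radius_2 = 36
px0_3 = 240
py0_3 = 44
px1_3 = 312
py1_3 = 92
center_y_4 = 68
radius_4 = 20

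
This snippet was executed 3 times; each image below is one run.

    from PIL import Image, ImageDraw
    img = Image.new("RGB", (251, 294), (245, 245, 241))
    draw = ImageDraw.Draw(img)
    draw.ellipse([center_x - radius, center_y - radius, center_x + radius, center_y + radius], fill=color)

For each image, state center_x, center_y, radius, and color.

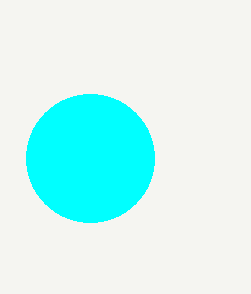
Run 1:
center_x = 90, center_y = 158, radius = 64, color = 'cyan'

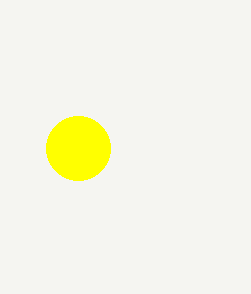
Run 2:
center_x = 78, center_y = 148, radius = 32, color = 'yellow'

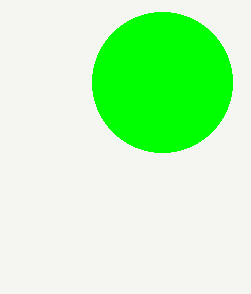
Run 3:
center_x = 162, center_y = 82, radius = 70, color = 'lime'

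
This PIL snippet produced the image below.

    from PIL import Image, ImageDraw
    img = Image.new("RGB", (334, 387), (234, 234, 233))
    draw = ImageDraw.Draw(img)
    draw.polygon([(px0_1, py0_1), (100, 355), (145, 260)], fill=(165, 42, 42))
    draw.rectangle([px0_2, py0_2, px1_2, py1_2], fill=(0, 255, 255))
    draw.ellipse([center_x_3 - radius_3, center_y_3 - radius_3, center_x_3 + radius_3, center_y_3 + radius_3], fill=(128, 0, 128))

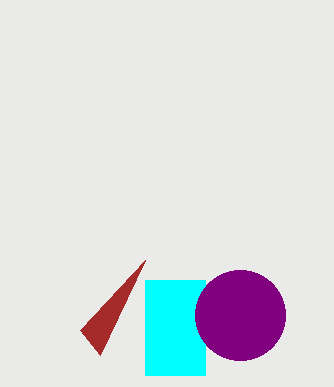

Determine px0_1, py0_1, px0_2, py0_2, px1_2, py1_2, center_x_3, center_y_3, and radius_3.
px0_1 = 80, py0_1 = 330, px0_2 = 145, py0_2 = 280, px1_2 = 205, py1_2 = 375, center_x_3 = 240, center_y_3 = 315, radius_3 = 45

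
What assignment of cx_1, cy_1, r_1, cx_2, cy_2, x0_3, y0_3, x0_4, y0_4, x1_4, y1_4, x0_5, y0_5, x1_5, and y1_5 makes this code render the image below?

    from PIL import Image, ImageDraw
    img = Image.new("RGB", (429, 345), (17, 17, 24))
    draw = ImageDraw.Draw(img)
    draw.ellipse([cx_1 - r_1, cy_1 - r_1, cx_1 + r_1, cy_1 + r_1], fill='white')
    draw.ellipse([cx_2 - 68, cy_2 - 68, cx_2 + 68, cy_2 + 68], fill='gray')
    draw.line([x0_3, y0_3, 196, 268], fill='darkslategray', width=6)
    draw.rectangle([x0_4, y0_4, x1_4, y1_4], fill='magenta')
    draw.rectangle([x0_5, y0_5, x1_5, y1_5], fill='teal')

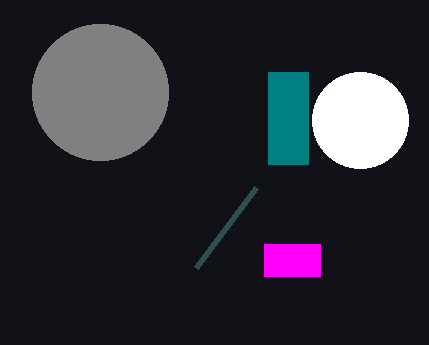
cx_1 = 360
cy_1 = 120
r_1 = 48
cx_2 = 100
cy_2 = 92
x0_3 = 256
y0_3 = 188
x0_4 = 264
y0_4 = 244
x1_4 = 320
y1_4 = 276
x0_5 = 268
y0_5 = 72
x1_5 = 308
y1_5 = 164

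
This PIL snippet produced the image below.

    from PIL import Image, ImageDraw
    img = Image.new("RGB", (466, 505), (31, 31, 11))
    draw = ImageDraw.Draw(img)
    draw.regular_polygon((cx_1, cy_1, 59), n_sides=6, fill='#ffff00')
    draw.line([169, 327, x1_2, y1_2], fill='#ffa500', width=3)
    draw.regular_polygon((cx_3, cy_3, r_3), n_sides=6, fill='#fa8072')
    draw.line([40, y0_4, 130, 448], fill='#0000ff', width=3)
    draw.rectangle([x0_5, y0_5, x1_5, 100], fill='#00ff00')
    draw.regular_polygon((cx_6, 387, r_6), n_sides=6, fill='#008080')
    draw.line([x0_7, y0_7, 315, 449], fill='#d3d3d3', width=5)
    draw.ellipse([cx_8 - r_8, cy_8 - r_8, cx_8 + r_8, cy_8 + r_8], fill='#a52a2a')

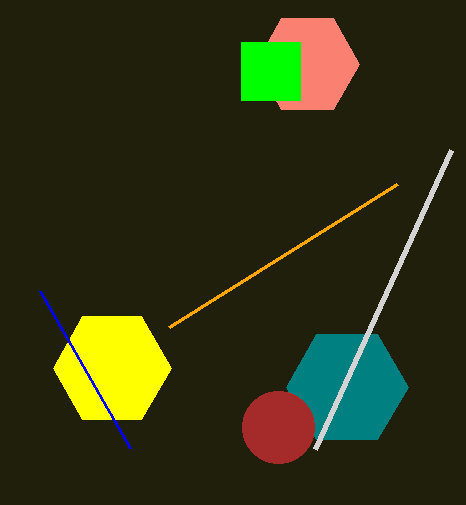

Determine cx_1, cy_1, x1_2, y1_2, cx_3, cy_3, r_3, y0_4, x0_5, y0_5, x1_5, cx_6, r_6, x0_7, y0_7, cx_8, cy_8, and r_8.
cx_1 = 112
cy_1 = 368
x1_2 = 397
y1_2 = 184
cx_3 = 307
cy_3 = 64
r_3 = 52
y0_4 = 291
x0_5 = 241
y0_5 = 42
x1_5 = 300
cx_6 = 347
r_6 = 61
x0_7 = 451
y0_7 = 150
cx_8 = 278
cy_8 = 427
r_8 = 36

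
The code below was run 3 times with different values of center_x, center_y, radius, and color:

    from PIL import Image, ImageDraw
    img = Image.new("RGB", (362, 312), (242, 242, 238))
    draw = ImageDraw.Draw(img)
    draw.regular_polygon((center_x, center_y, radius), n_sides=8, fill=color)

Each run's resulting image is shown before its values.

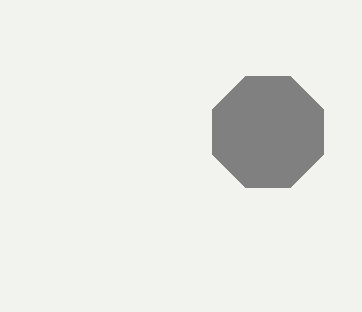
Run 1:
center_x = 268, center_y = 132, radius = 60, color = 'gray'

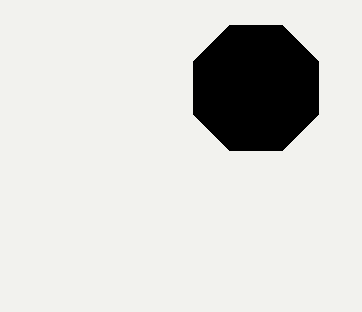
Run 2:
center_x = 256; center_y = 88; radius = 68; color = 'black'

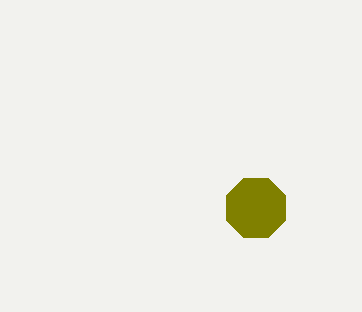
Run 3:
center_x = 256; center_y = 208; radius = 32; color = 'olive'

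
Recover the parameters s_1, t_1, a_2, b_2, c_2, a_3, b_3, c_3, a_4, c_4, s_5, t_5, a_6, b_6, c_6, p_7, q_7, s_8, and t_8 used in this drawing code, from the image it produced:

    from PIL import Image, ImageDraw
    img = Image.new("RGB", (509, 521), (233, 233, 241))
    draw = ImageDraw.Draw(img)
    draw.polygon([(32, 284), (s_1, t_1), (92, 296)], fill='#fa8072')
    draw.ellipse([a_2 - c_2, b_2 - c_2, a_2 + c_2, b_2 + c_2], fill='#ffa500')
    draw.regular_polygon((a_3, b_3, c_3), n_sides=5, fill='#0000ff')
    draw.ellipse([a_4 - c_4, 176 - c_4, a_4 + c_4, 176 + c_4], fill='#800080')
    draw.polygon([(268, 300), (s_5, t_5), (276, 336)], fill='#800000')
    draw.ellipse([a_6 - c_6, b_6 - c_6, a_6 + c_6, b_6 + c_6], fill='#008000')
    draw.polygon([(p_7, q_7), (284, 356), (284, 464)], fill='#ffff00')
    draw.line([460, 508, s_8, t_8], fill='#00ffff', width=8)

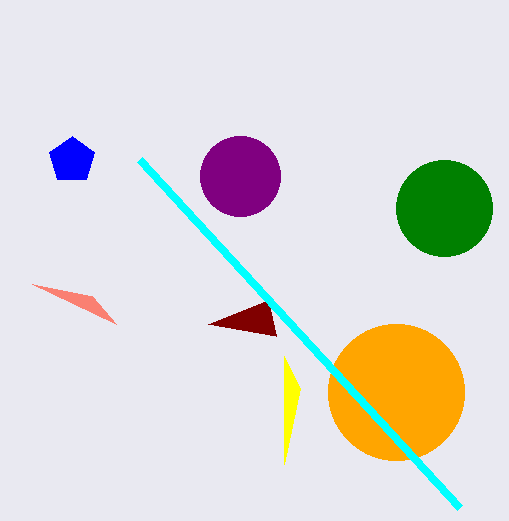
s_1 = 116, t_1 = 324, a_2 = 396, b_2 = 392, c_2 = 68, a_3 = 72, b_3 = 160, c_3 = 24, a_4 = 240, c_4 = 40, s_5 = 208, t_5 = 324, a_6 = 444, b_6 = 208, c_6 = 48, p_7 = 300, q_7 = 388, s_8 = 140, t_8 = 160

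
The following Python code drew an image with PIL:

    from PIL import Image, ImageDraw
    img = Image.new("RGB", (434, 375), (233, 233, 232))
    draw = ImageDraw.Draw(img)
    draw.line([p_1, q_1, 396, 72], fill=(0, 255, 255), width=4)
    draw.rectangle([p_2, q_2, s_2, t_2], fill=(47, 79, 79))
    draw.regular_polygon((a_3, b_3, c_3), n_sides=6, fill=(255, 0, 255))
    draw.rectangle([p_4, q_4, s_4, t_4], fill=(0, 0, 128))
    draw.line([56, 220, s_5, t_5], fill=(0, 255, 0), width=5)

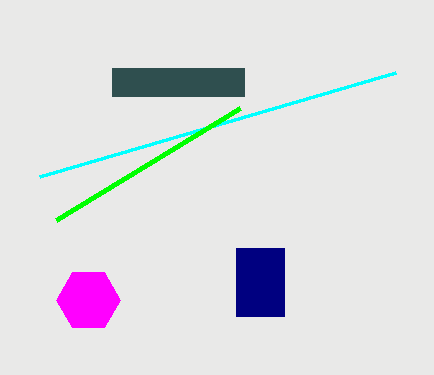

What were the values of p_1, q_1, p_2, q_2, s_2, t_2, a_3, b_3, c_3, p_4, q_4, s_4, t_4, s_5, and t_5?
p_1 = 40; q_1 = 176; p_2 = 112; q_2 = 68; s_2 = 244; t_2 = 96; a_3 = 88; b_3 = 300; c_3 = 32; p_4 = 236; q_4 = 248; s_4 = 284; t_4 = 316; s_5 = 240; t_5 = 108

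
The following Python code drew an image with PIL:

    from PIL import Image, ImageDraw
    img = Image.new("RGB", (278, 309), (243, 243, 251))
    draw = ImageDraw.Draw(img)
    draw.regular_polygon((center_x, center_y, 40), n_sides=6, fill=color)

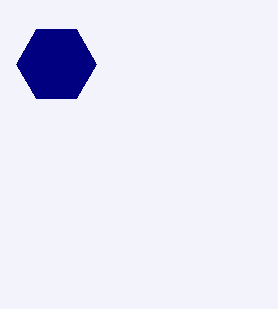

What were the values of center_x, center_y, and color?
center_x = 56
center_y = 64
color = 'navy'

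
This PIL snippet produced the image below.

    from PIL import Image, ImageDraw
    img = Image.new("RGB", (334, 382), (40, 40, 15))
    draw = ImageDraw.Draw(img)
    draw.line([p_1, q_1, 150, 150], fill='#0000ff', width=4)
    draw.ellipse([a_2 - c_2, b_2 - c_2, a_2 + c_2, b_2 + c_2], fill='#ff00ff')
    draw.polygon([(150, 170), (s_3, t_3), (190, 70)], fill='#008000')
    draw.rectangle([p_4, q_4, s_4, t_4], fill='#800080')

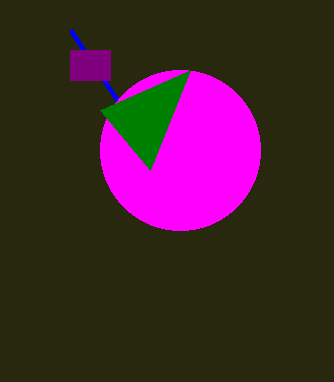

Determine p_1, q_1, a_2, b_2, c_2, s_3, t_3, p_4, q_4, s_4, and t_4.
p_1 = 70, q_1 = 30, a_2 = 180, b_2 = 150, c_2 = 80, s_3 = 100, t_3 = 110, p_4 = 70, q_4 = 50, s_4 = 110, t_4 = 80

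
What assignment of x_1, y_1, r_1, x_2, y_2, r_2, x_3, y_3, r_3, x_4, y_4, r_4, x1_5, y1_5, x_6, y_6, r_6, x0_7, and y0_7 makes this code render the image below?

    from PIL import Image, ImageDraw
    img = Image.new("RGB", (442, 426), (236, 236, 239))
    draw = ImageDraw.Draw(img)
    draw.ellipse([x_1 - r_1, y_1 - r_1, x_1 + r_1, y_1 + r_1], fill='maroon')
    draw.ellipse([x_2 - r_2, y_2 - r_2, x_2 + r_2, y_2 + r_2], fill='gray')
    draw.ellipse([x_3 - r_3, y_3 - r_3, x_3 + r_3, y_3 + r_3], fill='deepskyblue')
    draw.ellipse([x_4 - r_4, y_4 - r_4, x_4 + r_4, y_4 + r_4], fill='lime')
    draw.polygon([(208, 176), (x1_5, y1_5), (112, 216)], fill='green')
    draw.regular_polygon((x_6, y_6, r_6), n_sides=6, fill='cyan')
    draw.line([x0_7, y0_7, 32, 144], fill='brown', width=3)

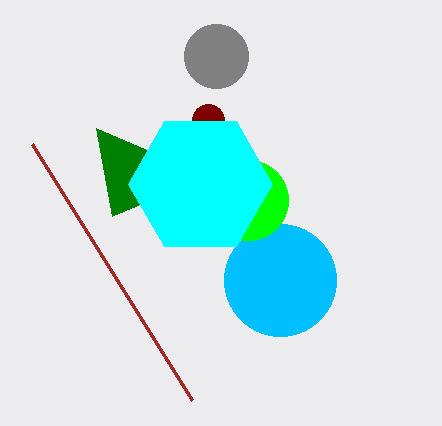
x_1 = 208, y_1 = 120, r_1 = 16, x_2 = 216, y_2 = 56, r_2 = 32, x_3 = 280, y_3 = 280, r_3 = 56, x_4 = 248, y_4 = 200, r_4 = 40, x1_5 = 96, y1_5 = 128, x_6 = 200, y_6 = 184, r_6 = 72, x0_7 = 192, y0_7 = 400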